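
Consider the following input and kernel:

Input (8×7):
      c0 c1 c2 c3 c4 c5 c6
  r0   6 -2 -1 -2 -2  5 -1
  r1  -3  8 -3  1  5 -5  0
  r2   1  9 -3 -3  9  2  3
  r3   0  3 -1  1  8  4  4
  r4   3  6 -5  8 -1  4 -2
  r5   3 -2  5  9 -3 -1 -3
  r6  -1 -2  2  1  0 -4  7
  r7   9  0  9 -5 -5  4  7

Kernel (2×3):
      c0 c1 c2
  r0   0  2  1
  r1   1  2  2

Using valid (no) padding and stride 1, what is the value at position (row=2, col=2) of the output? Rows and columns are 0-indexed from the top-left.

20

The receptive field on the input at this output position is [-3 -3 9 / -1 1 8]. Elementwise product with the kernel and sum: -3·2 + 9·1 + -1·1 + 1·2 + 8·2.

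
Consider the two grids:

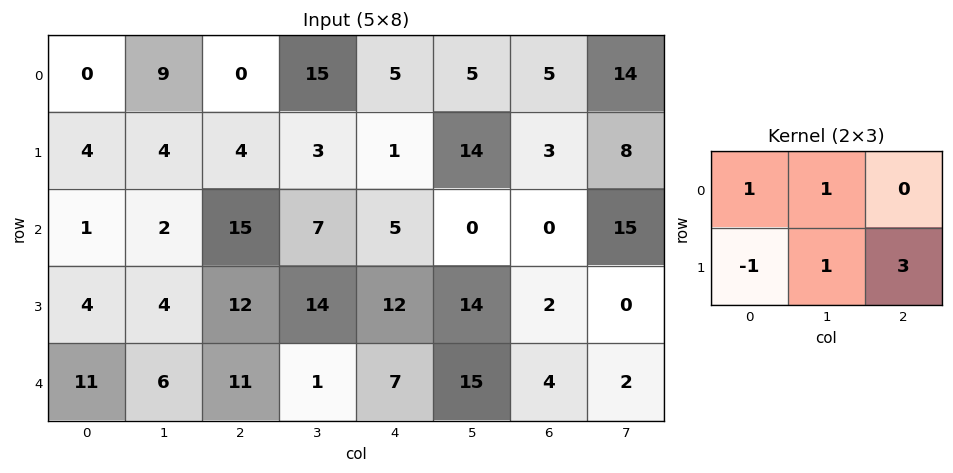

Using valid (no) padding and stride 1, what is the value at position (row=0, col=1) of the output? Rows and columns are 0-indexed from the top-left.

18

The receptive field on the input at this output position is [9 0 15 / 4 4 3]. Elementwise product with the kernel and sum: 9·1 + 0·1 + 4·-1 + 4·1 + 3·3.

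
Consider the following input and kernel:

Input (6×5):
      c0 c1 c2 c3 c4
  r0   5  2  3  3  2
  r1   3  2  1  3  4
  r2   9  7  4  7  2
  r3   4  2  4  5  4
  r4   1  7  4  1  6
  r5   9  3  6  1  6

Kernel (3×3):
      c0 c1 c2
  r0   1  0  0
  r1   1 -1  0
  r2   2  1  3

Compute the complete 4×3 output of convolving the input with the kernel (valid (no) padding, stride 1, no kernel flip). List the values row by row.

43 42 22
27 28 23
32 26 30
37 20 38

Output[0,0]: The receptive field on the input at this output position is [5 2 3 / 3 2 1 / 9 7 4]. Elementwise product with the kernel and sum: 5·1 + 3·1 + 2·-1 + 9·2 + 7·1 + 4·3.
Output[0,1]: The receptive field on the input at this output position is [2 3 3 / 2 1 3 / 7 4 7]. Elementwise product with the kernel and sum: 2·1 + 2·1 + 1·-1 + 7·2 + 4·1 + 7·3.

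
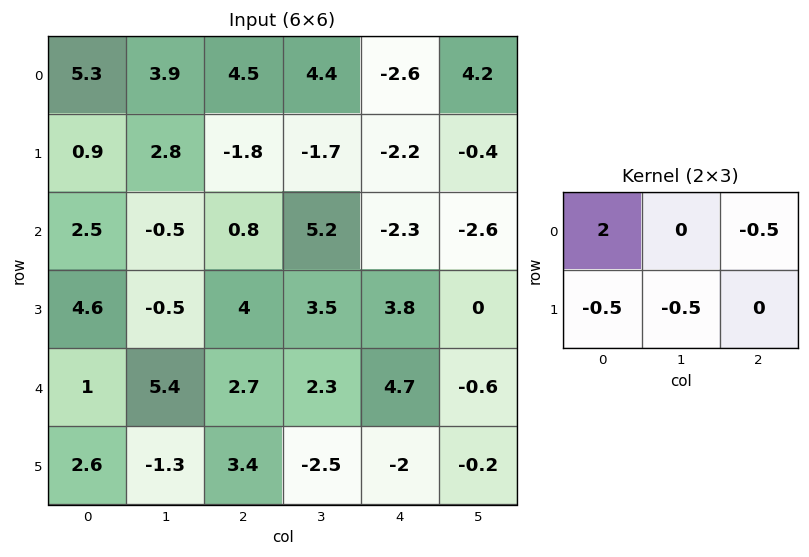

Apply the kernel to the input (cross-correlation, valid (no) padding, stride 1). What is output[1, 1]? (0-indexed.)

6.3

The receptive field on the input at this output position is [2.8 -1.8 -1.7 / -0.5 0.8 5.2]. Elementwise product with the kernel and sum: 2.8·2 + -1.7·-0.5 + -0.5·-0.5 + 0.8·-0.5.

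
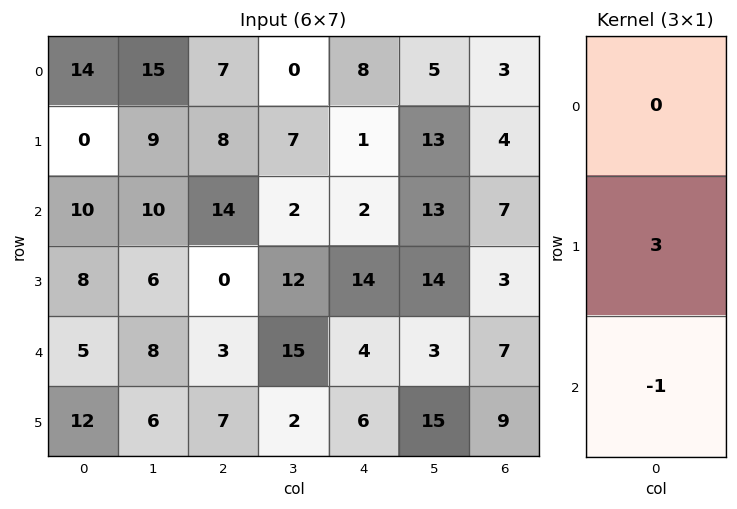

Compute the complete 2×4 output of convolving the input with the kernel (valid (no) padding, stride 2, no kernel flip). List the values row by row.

Output[0,0]: The receptive field on the input at this output position is [14 / 0 / 10]. Elementwise product with the kernel and sum: 0·3 + 10·-1.
Output[0,1]: The receptive field on the input at this output position is [7 / 8 / 14]. Elementwise product with the kernel and sum: 8·3 + 14·-1.

-10 10 1 5
19 -3 38 2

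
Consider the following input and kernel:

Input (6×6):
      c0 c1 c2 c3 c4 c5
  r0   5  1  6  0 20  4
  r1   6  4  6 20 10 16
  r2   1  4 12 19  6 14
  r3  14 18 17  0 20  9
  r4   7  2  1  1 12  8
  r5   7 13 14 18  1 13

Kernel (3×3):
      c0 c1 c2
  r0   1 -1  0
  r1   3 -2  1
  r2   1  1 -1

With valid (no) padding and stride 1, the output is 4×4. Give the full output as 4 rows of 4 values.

Output[0,0]: The receptive field on the input at this output position is [5 1 6 / 6 4 6 / 1 4 12]. Elementwise product with the kernel and sum: 5·1 + 1·-1 + 6·3 + 4·-2 + 6·1 + 1·1 + 4·1 + 12·-1.
Output[0,1]: The receptive field on the input at this output position is [1 6 0 / 4 6 20 / 4 12 19]. Elementwise product with the kernel and sum: 1·1 + 6·-1 + 4·3 + 6·-2 + 20·1 + 4·1 + 12·1 + 19·-1.

13 12 19 47
24 40 -13 80
28 14 54 -13
20 15 61 -27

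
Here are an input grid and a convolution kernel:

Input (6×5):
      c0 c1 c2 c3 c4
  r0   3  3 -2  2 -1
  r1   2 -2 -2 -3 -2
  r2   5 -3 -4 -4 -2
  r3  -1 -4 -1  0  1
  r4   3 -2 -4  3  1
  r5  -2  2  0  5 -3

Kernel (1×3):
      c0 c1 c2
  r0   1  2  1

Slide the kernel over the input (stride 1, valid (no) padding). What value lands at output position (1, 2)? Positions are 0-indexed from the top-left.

The receptive field on the input at this output position is [-2 -3 -2]. Elementwise product with the kernel and sum: -2·1 + -3·2 + -2·1.

-10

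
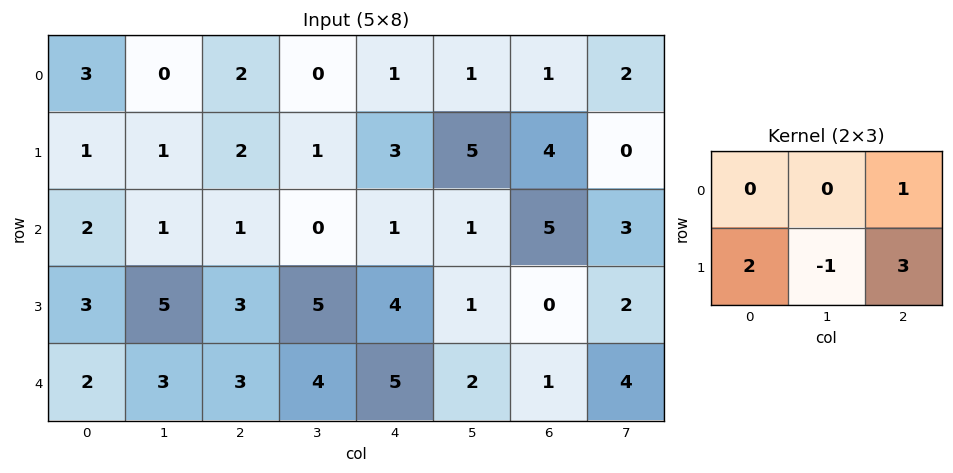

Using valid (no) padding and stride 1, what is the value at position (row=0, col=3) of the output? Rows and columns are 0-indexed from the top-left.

15

The receptive field on the input at this output position is [0 1 1 / 1 3 5]. Elementwise product with the kernel and sum: 1·1 + 1·2 + 3·-1 + 5·3.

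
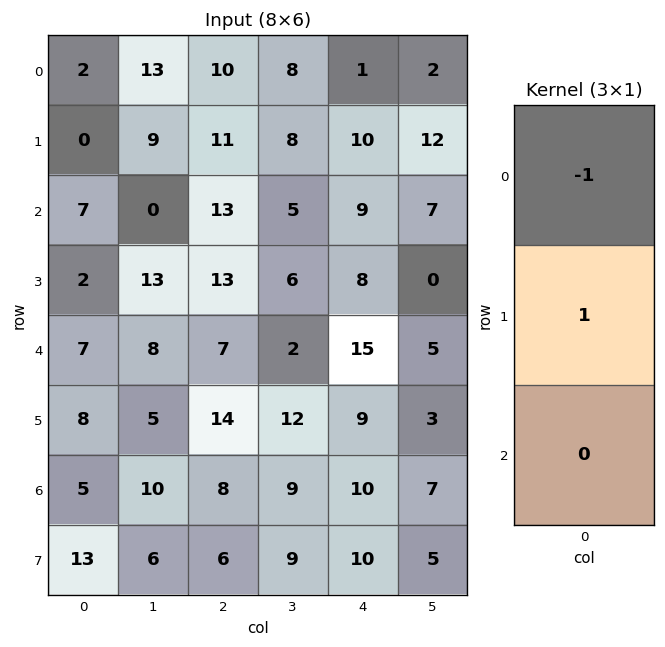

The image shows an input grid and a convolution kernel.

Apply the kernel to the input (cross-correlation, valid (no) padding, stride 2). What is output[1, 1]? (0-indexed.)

0

The receptive field on the input at this output position is [13 / 13 / 7]. Elementwise product with the kernel and sum: 13·-1 + 13·1.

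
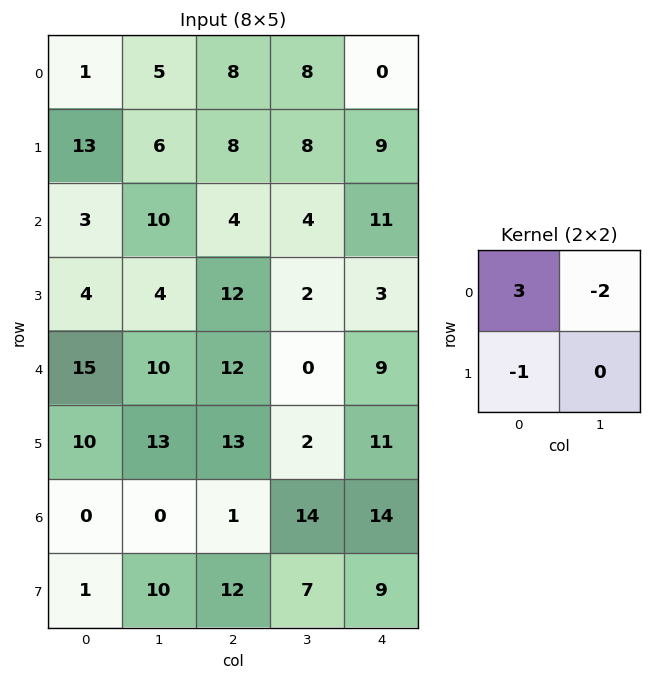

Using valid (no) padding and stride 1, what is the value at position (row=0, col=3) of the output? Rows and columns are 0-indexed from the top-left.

The receptive field on the input at this output position is [8 0 / 8 9]. Elementwise product with the kernel and sum: 8·3 + 0·-2 + 8·-1.

16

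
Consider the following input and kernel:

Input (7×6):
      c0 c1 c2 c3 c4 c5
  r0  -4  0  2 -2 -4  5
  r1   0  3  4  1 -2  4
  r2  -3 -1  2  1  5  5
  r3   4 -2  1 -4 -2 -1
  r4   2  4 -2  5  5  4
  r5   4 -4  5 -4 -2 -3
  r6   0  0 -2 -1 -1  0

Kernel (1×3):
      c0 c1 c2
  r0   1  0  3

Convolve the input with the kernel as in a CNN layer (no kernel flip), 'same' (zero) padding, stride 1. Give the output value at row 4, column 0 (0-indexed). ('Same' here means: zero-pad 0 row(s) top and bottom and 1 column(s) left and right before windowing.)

12

The receptive field on the zero-padded input at this output position is [0 2 4]. Elementwise product with the kernel and sum: 0·1 + 4·3.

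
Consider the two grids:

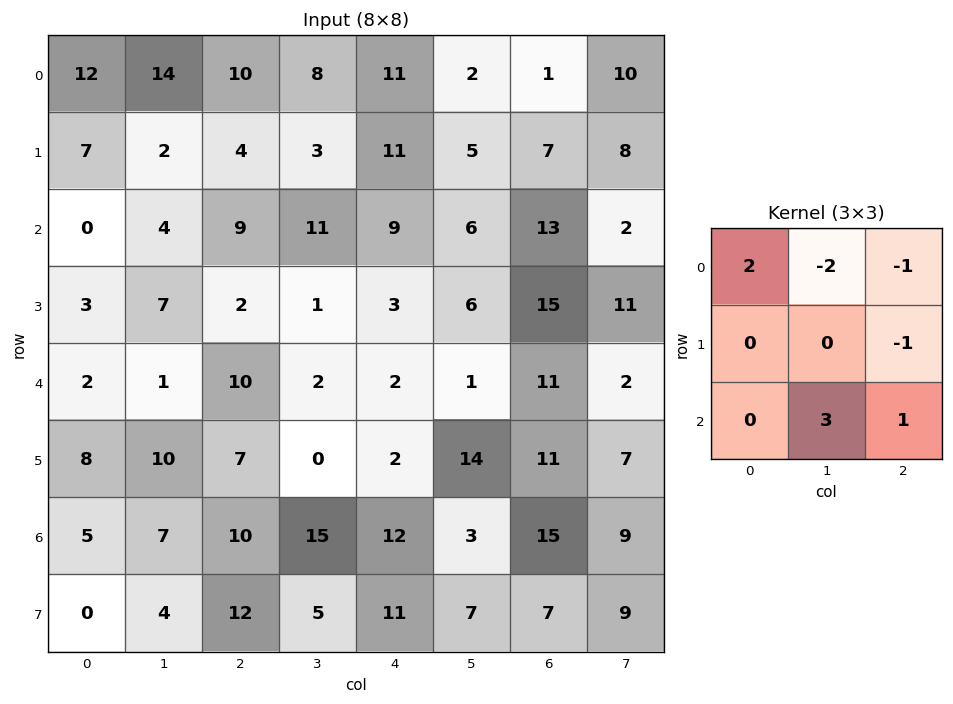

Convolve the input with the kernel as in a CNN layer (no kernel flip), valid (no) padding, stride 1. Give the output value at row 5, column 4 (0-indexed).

The receptive field on the input at this output position is [2 14 11 / 12 3 15 / 11 7 7]. Elementwise product with the kernel and sum: 2·2 + 14·-2 + 11·-1 + 15·-1 + 7·3 + 7·1.

-22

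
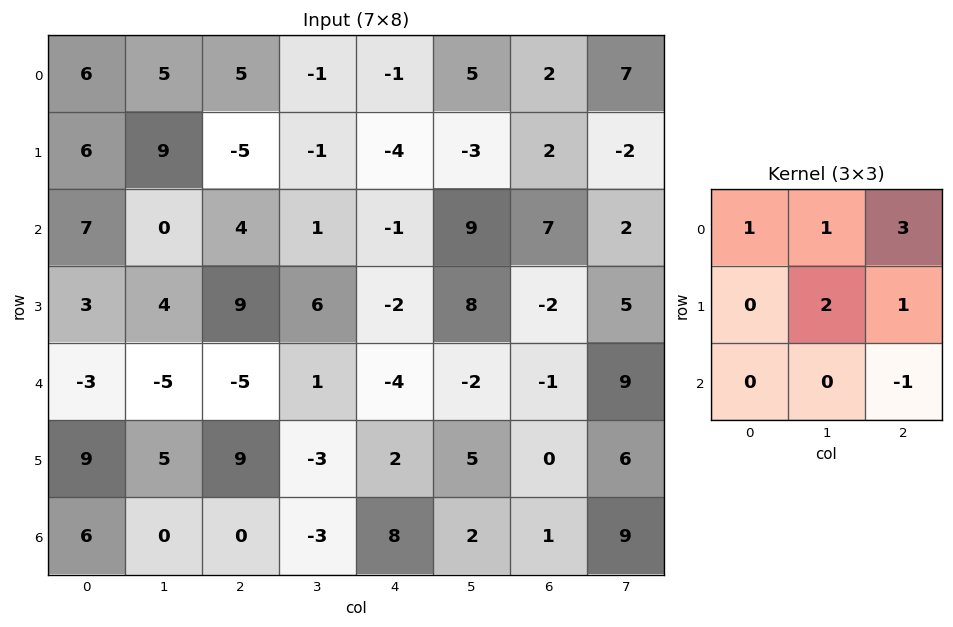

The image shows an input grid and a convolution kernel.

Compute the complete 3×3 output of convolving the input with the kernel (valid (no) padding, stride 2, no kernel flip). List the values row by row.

35 -4 -1
41 16 44
-4 -28 0

Output[0,0]: The receptive field on the input at this output position is [6 5 5 / 6 9 -5 / 7 0 4]. Elementwise product with the kernel and sum: 6·1 + 5·1 + 5·3 + 9·2 + -5·1 + 4·-1.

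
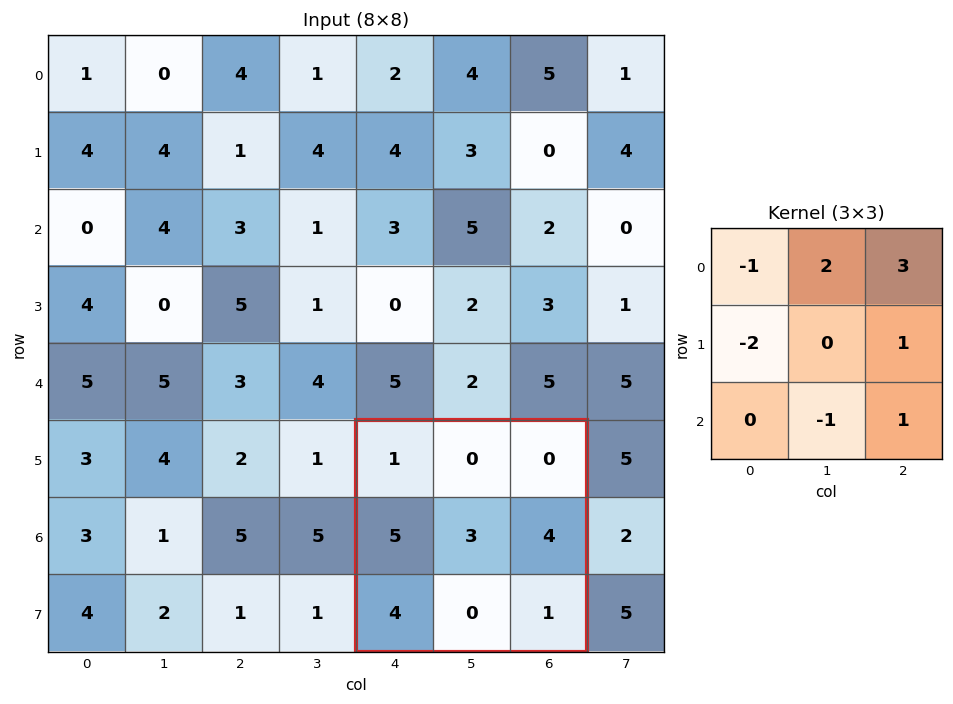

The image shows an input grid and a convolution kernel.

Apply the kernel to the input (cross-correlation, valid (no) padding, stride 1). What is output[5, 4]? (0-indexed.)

-6

The receptive field on the input at this output position is [1 0 0 / 5 3 4 / 4 0 1]. Elementwise product with the kernel and sum: 1·-1 + 0·2 + 0·3 + 5·-2 + 4·1 + 0·-1 + 1·1.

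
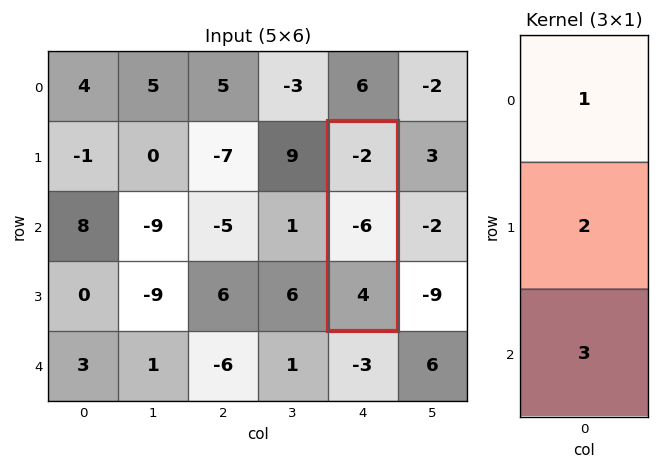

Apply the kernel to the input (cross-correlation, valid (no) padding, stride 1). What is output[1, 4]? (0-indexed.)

-2

The receptive field on the input at this output position is [-2 / -6 / 4]. Elementwise product with the kernel and sum: -2·1 + -6·2 + 4·3.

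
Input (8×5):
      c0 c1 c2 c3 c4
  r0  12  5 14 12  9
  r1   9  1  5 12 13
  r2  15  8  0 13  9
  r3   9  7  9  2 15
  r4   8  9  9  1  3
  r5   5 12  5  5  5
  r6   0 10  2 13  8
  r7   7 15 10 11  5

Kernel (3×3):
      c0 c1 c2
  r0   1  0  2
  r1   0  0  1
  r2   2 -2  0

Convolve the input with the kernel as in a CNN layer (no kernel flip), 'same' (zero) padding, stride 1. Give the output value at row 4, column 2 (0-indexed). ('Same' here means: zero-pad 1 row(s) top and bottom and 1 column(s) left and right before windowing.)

26

The receptive field on the zero-padded input at this output position is [7 9 2 / 9 9 1 / 12 5 5]. Elementwise product with the kernel and sum: 7·1 + 2·2 + 1·1 + 12·2 + 5·-2.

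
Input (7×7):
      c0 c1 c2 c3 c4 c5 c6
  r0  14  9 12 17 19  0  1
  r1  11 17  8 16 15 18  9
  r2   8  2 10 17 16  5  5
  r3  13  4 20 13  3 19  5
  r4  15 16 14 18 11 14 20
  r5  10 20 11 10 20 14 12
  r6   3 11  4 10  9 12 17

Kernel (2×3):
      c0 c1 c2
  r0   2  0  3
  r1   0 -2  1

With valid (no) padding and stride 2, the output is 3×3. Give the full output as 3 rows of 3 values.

38 64 14
58 45 14
43 61 66

Output[0,0]: The receptive field on the input at this output position is [14 9 12 / 11 17 8]. Elementwise product with the kernel and sum: 14·2 + 12·3 + 17·-2 + 8·1.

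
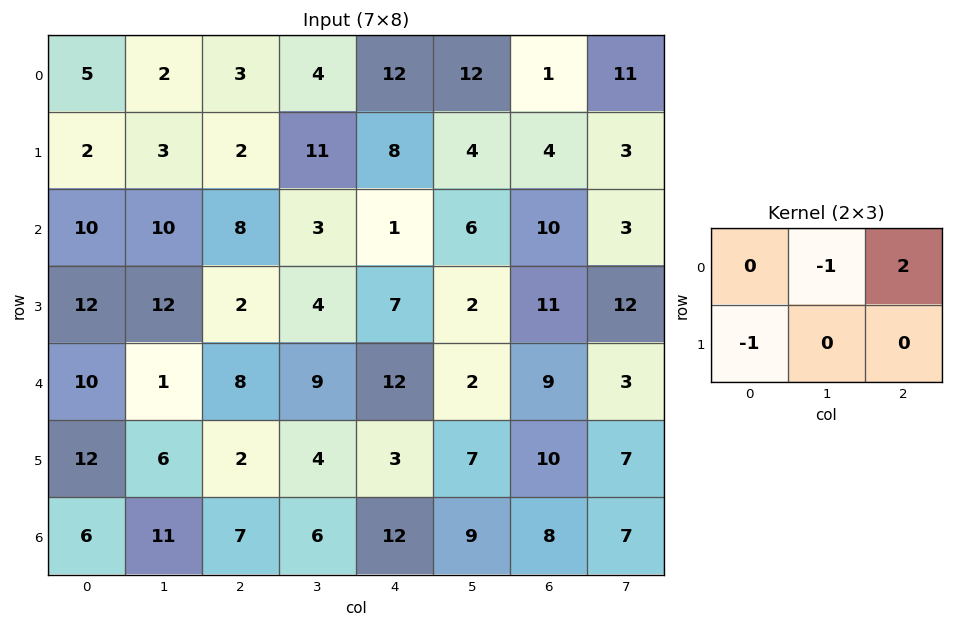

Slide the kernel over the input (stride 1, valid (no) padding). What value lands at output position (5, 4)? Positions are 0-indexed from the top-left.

The receptive field on the input at this output position is [3 7 10 / 12 9 8]. Elementwise product with the kernel and sum: 7·-1 + 10·2 + 12·-1.

1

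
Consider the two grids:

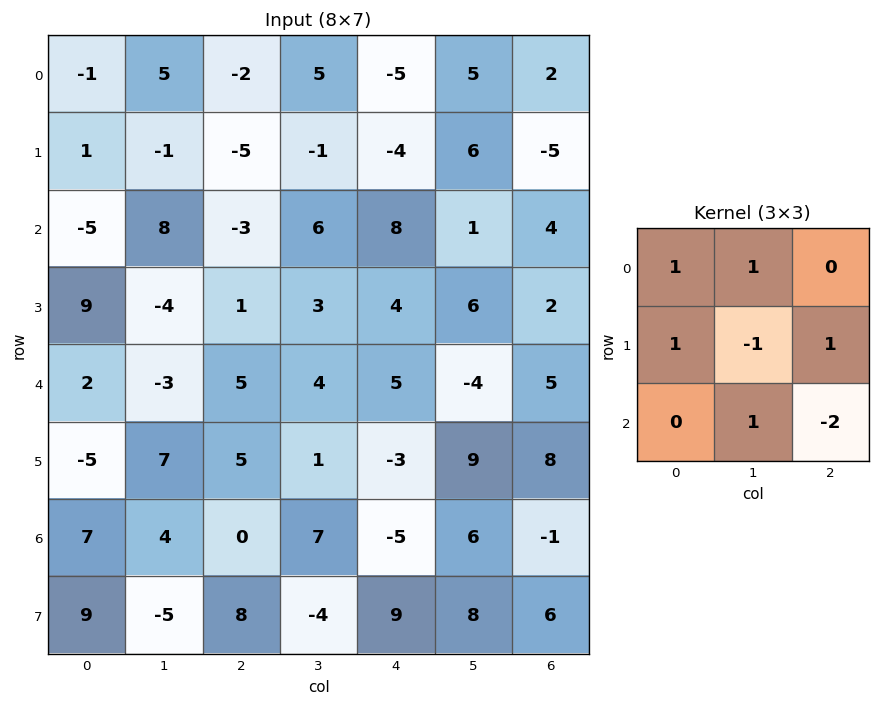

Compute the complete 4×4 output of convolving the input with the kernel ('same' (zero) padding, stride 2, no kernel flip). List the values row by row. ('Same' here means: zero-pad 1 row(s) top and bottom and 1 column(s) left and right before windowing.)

Output[0,0]: The receptive field on the zero-padded input at this output position is [0 0 0 / 0 -1 5 / 0 1 -1]. Elementwise product with the kernel and sum: 0·1 + 0·1 + 0·1 + -1·-1 + 5·1 + 1·1 + -1·-2.

9 9 -1 -2
31 6 -14 0
-15 -4 -19 7
11 39 9 30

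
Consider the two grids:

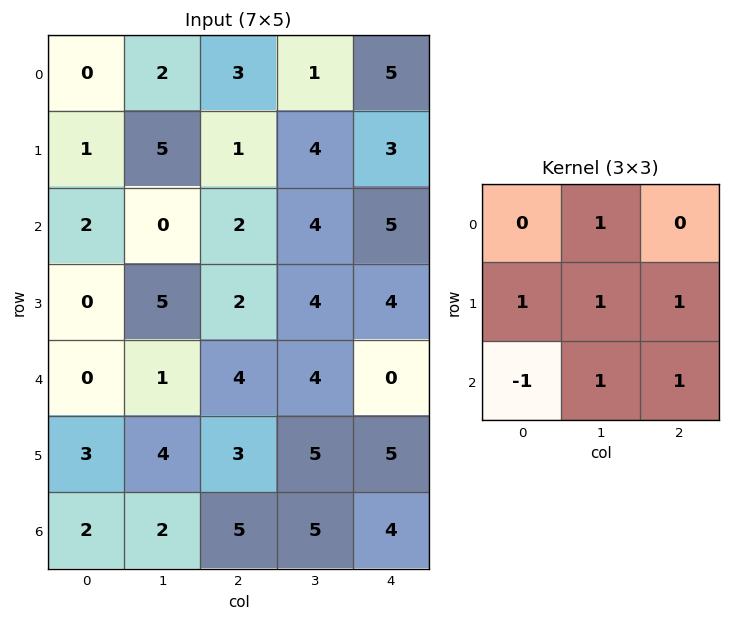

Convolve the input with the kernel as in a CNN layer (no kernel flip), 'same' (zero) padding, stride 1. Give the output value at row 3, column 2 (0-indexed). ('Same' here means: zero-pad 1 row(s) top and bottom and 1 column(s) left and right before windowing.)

20

The receptive field on the zero-padded input at this output position is [0 2 4 / 5 2 4 / 1 4 4]. Elementwise product with the kernel and sum: 2·1 + 5·1 + 2·1 + 4·1 + 1·-1 + 4·1 + 4·1.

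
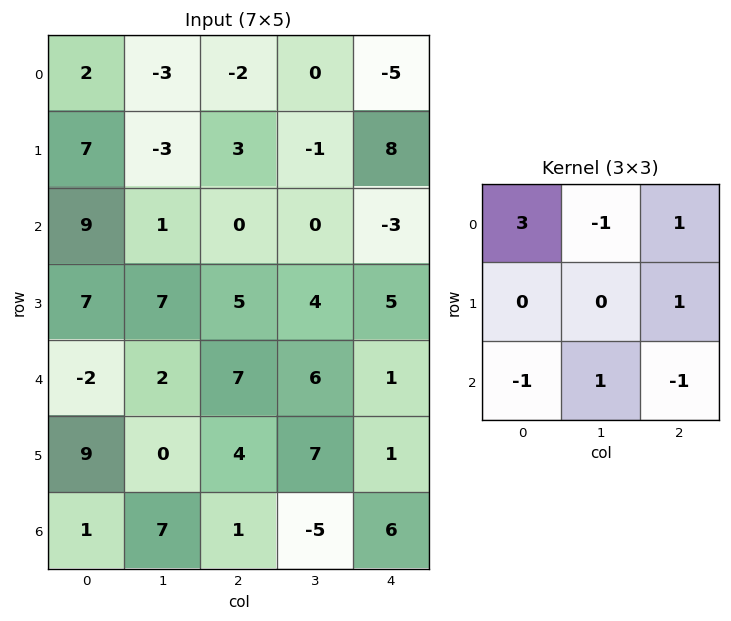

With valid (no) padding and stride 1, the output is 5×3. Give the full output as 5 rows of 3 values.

2 -9 0
22 -19 9
28 6 0
13 23 19
8 11 5

Output[0,0]: The receptive field on the input at this output position is [2 -3 -2 / 7 -3 3 / 9 1 0]. Elementwise product with the kernel and sum: 2·3 + -3·-1 + -2·1 + 3·1 + 9·-1 + 1·1 + 0·-1.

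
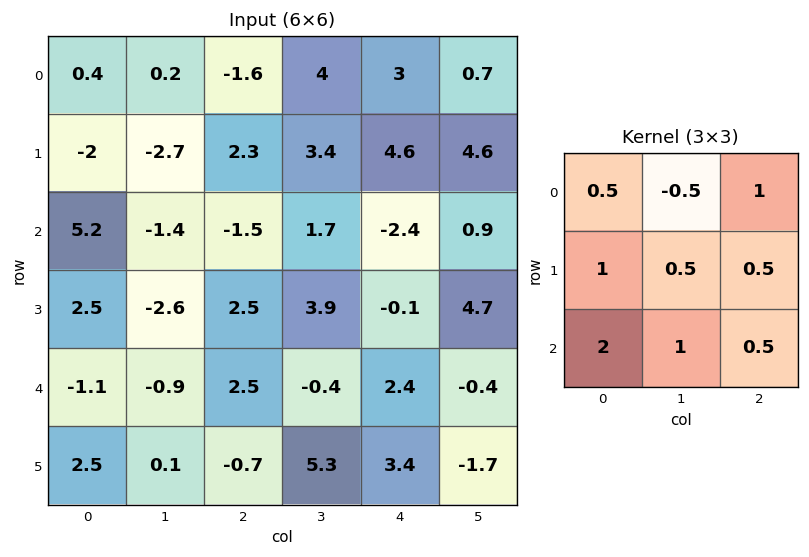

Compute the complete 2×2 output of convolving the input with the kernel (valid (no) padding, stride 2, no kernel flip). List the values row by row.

Output[0,0]: The receptive field on the input at this output position is [0.4 0.2 -1.6 / -2 -2.7 2.3 / 5.2 -1.4 -1.5]. Elementwise product with the kernel and sum: 0.4·0.5 + 0.2·-0.5 + -1.6·1 + -2·1 + -2.7·0.5 + 2.3·0.5 + 5.2·2 + -1.4·1 + -1.5·0.5.

4.55 4
2.4 6.2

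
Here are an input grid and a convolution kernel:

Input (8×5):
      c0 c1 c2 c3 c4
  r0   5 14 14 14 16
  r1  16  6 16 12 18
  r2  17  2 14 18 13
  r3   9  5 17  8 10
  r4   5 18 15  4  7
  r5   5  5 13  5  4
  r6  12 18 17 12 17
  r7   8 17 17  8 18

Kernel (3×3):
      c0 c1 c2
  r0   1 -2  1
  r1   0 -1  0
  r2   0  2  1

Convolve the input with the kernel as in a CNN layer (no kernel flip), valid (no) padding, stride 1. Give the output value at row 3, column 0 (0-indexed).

The receptive field on the input at this output position is [9 5 17 / 5 18 15 / 5 5 13]. Elementwise product with the kernel and sum: 9·1 + 5·-2 + 17·1 + 18·-1 + 5·2 + 13·1.

21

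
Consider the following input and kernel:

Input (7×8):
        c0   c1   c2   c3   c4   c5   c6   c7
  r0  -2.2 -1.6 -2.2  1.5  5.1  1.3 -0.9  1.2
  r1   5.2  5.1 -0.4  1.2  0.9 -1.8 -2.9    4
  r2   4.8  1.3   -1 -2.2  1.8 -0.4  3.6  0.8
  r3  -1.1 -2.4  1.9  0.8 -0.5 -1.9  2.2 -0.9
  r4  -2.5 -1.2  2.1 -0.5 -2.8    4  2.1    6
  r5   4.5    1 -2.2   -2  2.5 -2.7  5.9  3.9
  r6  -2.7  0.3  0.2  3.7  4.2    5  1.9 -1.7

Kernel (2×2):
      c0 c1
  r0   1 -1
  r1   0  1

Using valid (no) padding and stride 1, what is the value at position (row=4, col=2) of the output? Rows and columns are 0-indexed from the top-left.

The receptive field on the input at this output position is [2.1 -0.5 / -2.2 -2]. Elementwise product with the kernel and sum: 2.1·1 + -0.5·-1 + -2·1.

0.6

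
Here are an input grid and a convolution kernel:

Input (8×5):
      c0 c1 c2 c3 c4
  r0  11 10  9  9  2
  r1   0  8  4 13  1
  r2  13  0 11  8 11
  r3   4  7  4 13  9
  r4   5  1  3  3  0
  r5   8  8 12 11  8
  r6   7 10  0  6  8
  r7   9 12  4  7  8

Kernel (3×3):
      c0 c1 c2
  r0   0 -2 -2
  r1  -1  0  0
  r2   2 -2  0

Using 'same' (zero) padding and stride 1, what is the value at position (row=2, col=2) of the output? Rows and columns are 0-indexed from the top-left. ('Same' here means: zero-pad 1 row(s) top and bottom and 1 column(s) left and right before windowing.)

The receptive field on the zero-padded input at this output position is [8 4 13 / 0 11 8 / 7 4 13]. Elementwise product with the kernel and sum: 4·-2 + 13·-2 + 0·-1 + 7·2 + 4·-2.

-28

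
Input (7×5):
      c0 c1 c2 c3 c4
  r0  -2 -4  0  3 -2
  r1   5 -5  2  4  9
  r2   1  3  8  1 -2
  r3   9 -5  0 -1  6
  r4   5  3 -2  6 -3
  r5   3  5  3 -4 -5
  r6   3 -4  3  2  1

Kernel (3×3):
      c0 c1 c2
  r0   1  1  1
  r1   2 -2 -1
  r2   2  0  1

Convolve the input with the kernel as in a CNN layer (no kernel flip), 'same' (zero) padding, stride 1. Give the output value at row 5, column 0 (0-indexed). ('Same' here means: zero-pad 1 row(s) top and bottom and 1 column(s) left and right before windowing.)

-7

The receptive field on the zero-padded input at this output position is [0 5 3 / 0 3 5 / 0 3 -4]. Elementwise product with the kernel and sum: 0·1 + 5·1 + 3·1 + 0·2 + 3·-2 + 5·-1 + 0·2 + -4·1.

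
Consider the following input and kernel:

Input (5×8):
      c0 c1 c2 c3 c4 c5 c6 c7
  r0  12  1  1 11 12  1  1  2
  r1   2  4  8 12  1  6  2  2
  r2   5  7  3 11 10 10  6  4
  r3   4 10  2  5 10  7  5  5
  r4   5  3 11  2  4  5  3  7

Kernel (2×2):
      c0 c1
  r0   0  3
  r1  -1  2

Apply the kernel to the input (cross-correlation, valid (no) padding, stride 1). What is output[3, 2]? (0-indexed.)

The receptive field on the input at this output position is [2 5 / 11 2]. Elementwise product with the kernel and sum: 5·3 + 11·-1 + 2·2.

8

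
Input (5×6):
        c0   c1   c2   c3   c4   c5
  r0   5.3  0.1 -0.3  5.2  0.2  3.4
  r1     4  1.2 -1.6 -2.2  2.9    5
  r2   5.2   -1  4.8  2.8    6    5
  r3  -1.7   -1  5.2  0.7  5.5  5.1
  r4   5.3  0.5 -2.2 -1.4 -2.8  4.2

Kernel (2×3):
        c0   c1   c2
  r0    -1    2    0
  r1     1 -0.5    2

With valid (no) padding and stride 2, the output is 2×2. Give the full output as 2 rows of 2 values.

Output[0,0]: The receptive field on the input at this output position is [5.3 0.1 -0.3 / 4 1.2 -1.6]. Elementwise product with the kernel and sum: 5.3·-1 + 0.1·2 + 4·1 + 1.2·-0.5 + -1.6·2.

-4.9 16
2 16.65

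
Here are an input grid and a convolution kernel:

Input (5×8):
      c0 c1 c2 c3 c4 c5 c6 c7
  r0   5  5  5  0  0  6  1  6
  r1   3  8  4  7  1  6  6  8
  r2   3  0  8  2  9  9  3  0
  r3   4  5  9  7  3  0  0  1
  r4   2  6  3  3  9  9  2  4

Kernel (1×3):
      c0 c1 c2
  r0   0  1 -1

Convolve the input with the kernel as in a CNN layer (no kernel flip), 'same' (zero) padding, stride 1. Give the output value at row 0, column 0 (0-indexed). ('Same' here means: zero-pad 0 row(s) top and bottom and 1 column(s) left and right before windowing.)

The receptive field on the zero-padded input at this output position is [0 5 5]. Elementwise product with the kernel and sum: 5·1 + 5·-1.

0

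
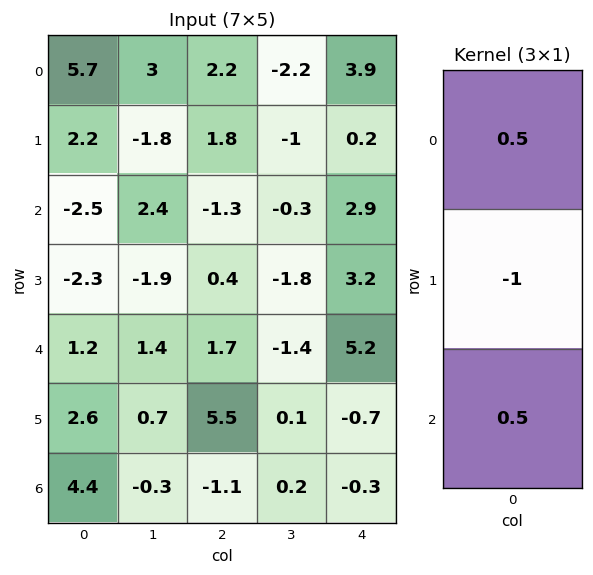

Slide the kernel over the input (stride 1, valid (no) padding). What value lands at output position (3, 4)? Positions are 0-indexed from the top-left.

The receptive field on the input at this output position is [3.2 / 5.2 / -0.7]. Elementwise product with the kernel and sum: 3.2·0.5 + 5.2·-1 + -0.7·0.5.

-3.95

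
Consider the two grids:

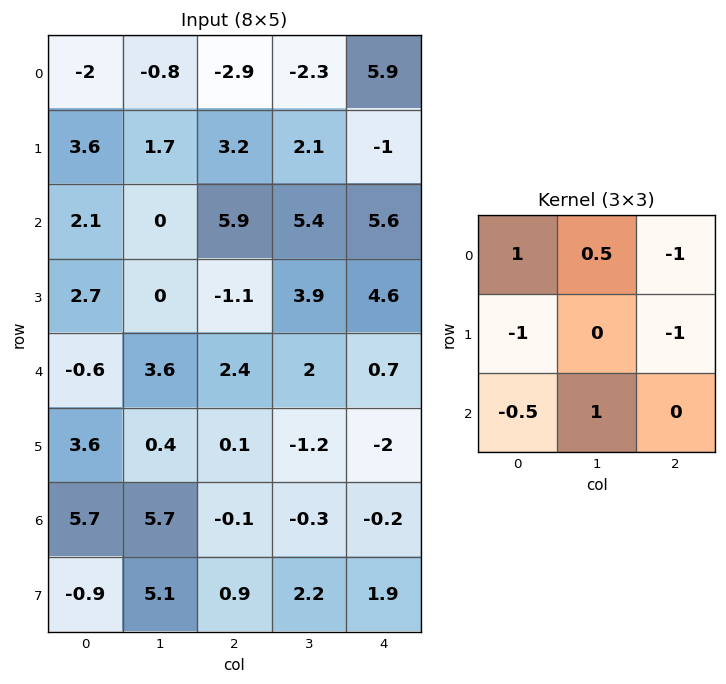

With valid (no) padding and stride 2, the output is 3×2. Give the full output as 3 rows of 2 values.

Output[0,0]: The receptive field on the input at this output position is [-2 -0.8 -2.9 / 3.6 1.7 3.2 / 2.1 0 5.9]. Elementwise product with the kernel and sum: -2·1 + -0.8·0.5 + -2.9·-1 + 3.6·-1 + 3.2·-1 + 2.1·-0.5 + 0·1.

-7.35 -9.7
-1.5 0.3
-2.05 4.35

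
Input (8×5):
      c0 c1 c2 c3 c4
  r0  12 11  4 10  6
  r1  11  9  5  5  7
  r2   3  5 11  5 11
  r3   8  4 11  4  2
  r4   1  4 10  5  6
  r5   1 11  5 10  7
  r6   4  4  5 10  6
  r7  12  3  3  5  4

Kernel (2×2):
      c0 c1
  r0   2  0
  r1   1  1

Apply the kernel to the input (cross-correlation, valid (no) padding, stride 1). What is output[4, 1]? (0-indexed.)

The receptive field on the input at this output position is [4 10 / 11 5]. Elementwise product with the kernel and sum: 4·2 + 11·1 + 5·1.

24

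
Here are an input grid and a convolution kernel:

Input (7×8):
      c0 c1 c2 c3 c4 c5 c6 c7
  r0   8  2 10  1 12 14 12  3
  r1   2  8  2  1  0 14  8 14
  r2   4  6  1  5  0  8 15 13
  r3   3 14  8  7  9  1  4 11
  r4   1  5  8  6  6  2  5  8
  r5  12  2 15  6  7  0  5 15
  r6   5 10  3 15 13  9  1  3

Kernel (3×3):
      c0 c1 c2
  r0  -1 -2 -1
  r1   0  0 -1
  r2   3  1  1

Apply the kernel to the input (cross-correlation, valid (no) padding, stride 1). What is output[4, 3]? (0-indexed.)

The receptive field on the input at this output position is [6 6 2 / 6 7 0 / 15 13 9]. Elementwise product with the kernel and sum: 6·-1 + 6·-2 + 2·-1 + 0·-1 + 15·3 + 13·1 + 9·1.

47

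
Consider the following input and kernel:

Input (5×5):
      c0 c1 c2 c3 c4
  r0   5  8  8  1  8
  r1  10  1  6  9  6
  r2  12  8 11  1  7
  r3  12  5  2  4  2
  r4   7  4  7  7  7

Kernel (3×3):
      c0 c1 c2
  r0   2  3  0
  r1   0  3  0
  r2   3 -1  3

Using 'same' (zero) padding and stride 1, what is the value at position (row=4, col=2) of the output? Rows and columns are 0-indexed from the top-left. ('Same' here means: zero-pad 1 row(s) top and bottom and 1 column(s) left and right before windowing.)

The receptive field on the zero-padded input at this output position is [5 2 4 / 4 7 7 / 0 0 0]. Elementwise product with the kernel and sum: 5·2 + 2·3 + 7·3 + 0·3 + 0·-1 + 0·3.

37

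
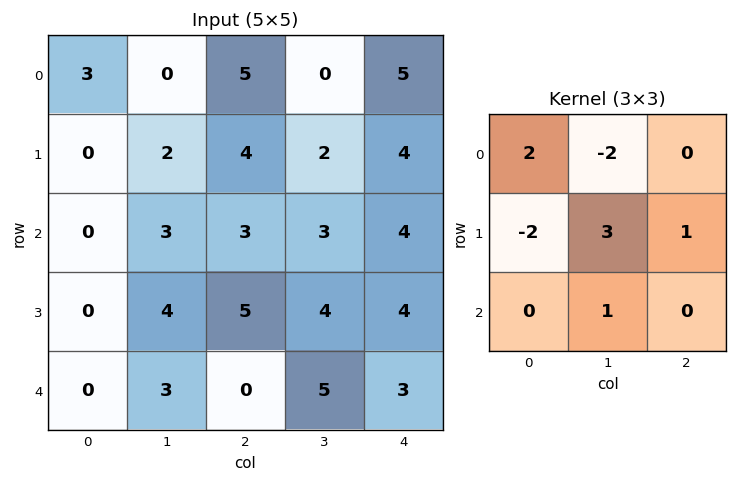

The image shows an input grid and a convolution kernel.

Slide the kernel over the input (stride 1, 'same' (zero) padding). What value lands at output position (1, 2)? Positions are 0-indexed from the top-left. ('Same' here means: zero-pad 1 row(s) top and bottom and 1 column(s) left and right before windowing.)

3

The receptive field on the zero-padded input at this output position is [0 5 0 / 2 4 2 / 3 3 3]. Elementwise product with the kernel and sum: 0·2 + 5·-2 + 2·-2 + 4·3 + 2·1 + 3·1.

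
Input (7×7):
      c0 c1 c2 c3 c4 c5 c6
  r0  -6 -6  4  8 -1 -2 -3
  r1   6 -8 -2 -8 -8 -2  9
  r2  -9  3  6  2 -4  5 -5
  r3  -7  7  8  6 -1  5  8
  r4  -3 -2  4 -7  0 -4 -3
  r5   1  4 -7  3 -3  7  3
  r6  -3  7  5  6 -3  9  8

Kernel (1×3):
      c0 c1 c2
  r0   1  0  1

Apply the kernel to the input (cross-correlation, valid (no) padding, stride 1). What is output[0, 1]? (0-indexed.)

2

The receptive field on the input at this output position is [-6 4 8]. Elementwise product with the kernel and sum: -6·1 + 8·1.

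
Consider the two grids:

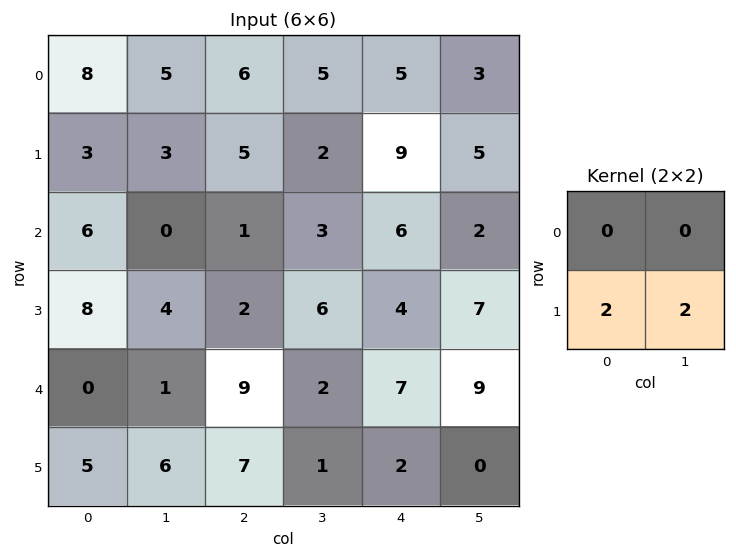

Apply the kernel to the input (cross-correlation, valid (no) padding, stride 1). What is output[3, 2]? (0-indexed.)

The receptive field on the input at this output position is [2 6 / 9 2]. Elementwise product with the kernel and sum: 9·2 + 2·2.

22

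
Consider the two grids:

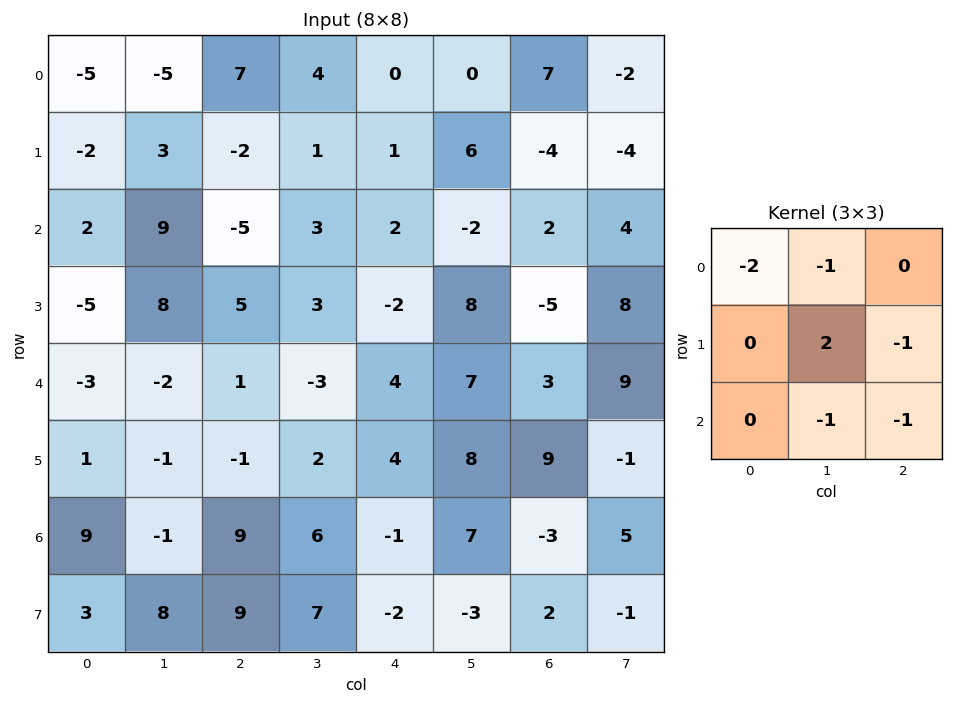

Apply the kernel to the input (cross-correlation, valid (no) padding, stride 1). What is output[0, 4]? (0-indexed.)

The receptive field on the input at this output position is [0 0 7 / 1 6 -4 / 2 -2 2]. Elementwise product with the kernel and sum: 0·-2 + 0·-1 + 6·2 + -4·-1 + -2·-1 + 2·-1.

16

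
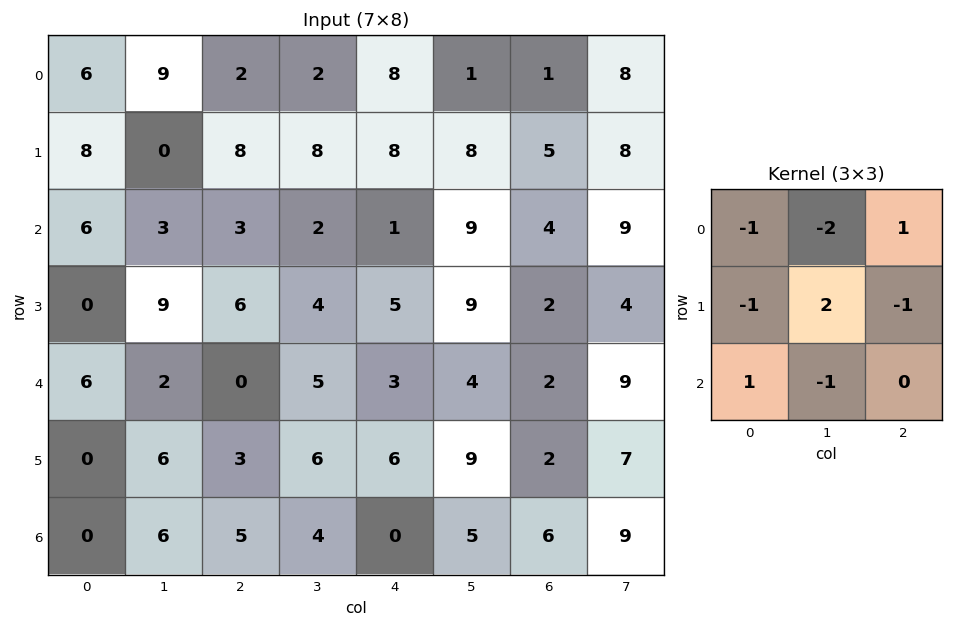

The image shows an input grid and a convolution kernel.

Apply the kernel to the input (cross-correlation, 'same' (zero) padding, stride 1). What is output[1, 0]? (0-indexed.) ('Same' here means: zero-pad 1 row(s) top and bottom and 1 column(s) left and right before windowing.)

7

The receptive field on the zero-padded input at this output position is [0 6 9 / 0 8 0 / 0 6 3]. Elementwise product with the kernel and sum: 0·-1 + 6·-2 + 9·1 + 0·-1 + 8·2 + 0·-1 + 0·1 + 6·-1.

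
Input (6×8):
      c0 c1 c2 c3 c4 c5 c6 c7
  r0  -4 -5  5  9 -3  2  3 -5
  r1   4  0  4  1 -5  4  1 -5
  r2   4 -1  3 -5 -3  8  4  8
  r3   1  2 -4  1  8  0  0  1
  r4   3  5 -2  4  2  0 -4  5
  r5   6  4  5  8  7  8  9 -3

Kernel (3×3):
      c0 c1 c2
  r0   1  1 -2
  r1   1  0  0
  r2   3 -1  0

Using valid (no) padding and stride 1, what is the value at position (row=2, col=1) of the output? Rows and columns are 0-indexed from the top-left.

31

The receptive field on the input at this output position is [-1 3 -5 / 2 -4 1 / 5 -2 4]. Elementwise product with the kernel and sum: -1·1 + 3·1 + -5·-2 + 2·1 + 5·3 + -2·-1.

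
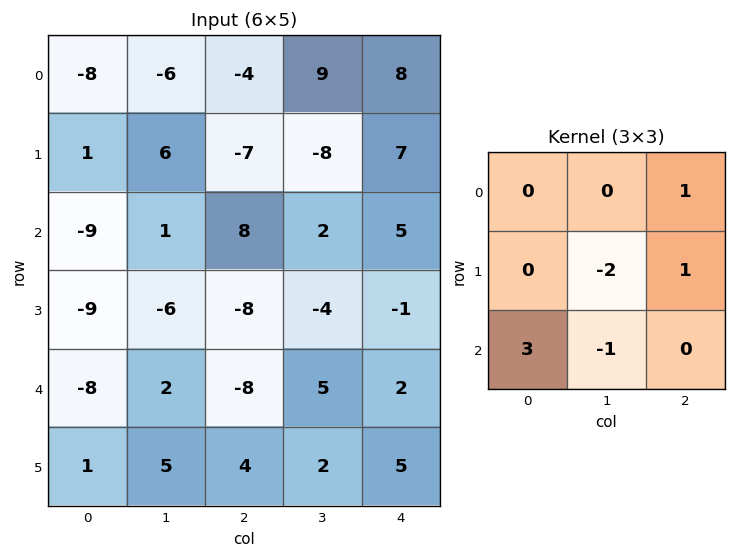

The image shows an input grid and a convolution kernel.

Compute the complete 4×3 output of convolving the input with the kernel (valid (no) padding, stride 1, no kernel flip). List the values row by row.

-51 10 53
-22 -32 -12
-14 28 -17
-22 28 1

Output[0,0]: The receptive field on the input at this output position is [-8 -6 -4 / 1 6 -7 / -9 1 8]. Elementwise product with the kernel and sum: -4·1 + 6·-2 + -7·1 + -9·3 + 1·-1.
Output[0,1]: The receptive field on the input at this output position is [-6 -4 9 / 6 -7 -8 / 1 8 2]. Elementwise product with the kernel and sum: 9·1 + -7·-2 + -8·1 + 1·3 + 8·-1.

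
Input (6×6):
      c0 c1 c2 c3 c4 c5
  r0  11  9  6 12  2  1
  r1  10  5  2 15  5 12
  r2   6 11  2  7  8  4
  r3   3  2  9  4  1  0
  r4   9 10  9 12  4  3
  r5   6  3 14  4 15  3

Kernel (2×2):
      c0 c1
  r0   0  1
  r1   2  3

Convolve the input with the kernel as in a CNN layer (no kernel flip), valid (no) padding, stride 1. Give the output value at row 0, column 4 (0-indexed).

47

The receptive field on the input at this output position is [2 1 / 5 12]. Elementwise product with the kernel and sum: 1·1 + 5·2 + 12·3.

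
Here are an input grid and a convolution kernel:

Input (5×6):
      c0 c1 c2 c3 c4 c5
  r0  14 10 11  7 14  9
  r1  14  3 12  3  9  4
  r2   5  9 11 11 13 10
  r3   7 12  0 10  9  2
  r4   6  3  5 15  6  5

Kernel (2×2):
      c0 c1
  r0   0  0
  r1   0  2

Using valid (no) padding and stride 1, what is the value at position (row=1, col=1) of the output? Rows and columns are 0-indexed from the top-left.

22

The receptive field on the input at this output position is [3 12 / 9 11]. Elementwise product with the kernel and sum: 11·2.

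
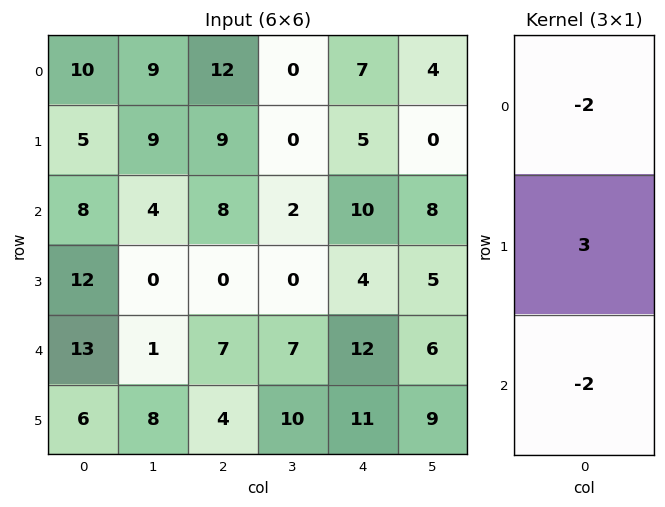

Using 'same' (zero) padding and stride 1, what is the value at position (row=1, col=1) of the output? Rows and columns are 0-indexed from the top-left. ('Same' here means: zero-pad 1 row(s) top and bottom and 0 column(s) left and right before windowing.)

The receptive field on the zero-padded input at this output position is [9 / 9 / 4]. Elementwise product with the kernel and sum: 9·-2 + 9·3 + 4·-2.

1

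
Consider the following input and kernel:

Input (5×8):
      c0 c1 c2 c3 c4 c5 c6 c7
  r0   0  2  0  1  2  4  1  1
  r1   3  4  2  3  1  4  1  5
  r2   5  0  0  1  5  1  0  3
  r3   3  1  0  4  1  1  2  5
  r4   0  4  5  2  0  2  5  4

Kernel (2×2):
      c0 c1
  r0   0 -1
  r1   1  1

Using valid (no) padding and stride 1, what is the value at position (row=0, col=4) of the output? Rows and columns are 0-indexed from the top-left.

The receptive field on the input at this output position is [2 4 / 1 4]. Elementwise product with the kernel and sum: 4·-1 + 1·1 + 4·1.

1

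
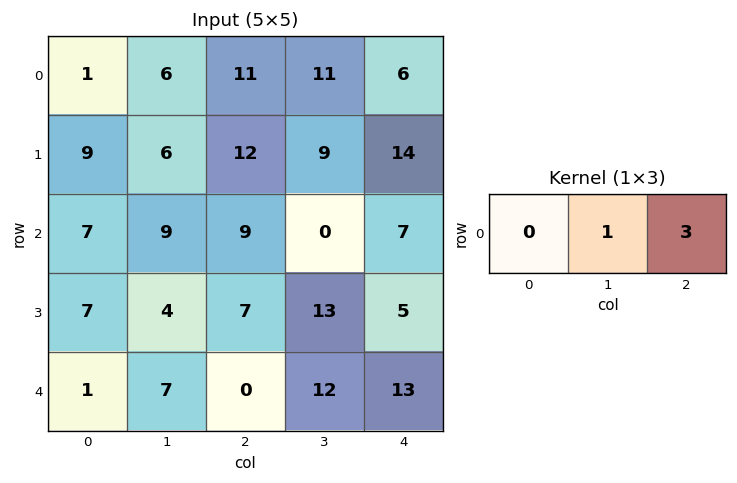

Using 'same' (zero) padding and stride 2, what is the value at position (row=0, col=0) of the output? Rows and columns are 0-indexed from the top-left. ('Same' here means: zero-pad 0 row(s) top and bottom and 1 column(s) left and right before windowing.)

The receptive field on the zero-padded input at this output position is [0 1 6]. Elementwise product with the kernel and sum: 1·1 + 6·3.

19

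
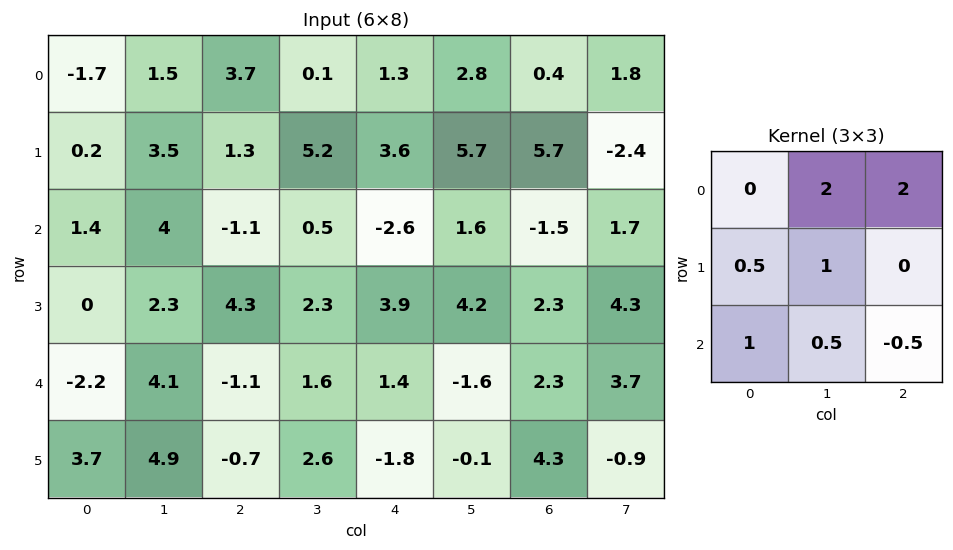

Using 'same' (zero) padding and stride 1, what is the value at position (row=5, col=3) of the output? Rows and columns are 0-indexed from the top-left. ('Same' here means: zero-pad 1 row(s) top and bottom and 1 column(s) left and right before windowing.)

8.25

The receptive field on the zero-padded input at this output position is [-1.1 1.6 1.4 / -0.7 2.6 -1.8 / 0 0 0]. Elementwise product with the kernel and sum: 1.6·2 + 1.4·2 + -0.7·0.5 + 2.6·1 + 0·1 + 0·0.5 + 0·-0.5.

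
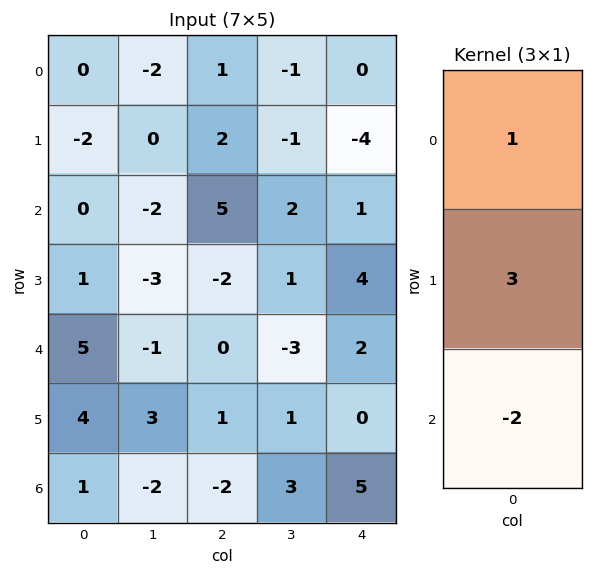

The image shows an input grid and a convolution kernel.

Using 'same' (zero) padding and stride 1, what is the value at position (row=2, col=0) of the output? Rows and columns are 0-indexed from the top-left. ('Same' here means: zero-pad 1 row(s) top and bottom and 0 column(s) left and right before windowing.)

-4

The receptive field on the zero-padded input at this output position is [-2 / 0 / 1]. Elementwise product with the kernel and sum: -2·1 + 0·3 + 1·-2.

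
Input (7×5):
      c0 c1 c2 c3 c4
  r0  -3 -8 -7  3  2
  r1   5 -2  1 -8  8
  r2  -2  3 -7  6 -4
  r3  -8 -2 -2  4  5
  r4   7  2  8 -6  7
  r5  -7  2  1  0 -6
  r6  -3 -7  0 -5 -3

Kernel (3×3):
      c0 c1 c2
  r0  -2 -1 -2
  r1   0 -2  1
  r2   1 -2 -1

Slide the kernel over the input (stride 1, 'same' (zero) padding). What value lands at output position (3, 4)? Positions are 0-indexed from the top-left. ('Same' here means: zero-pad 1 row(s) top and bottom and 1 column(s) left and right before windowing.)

-38

The receptive field on the zero-padded input at this output position is [6 -4 0 / 4 5 0 / -6 7 0]. Elementwise product with the kernel and sum: 6·-2 + -4·-1 + 0·-2 + 5·-2 + 0·1 + -6·1 + 7·-2 + 0·-1.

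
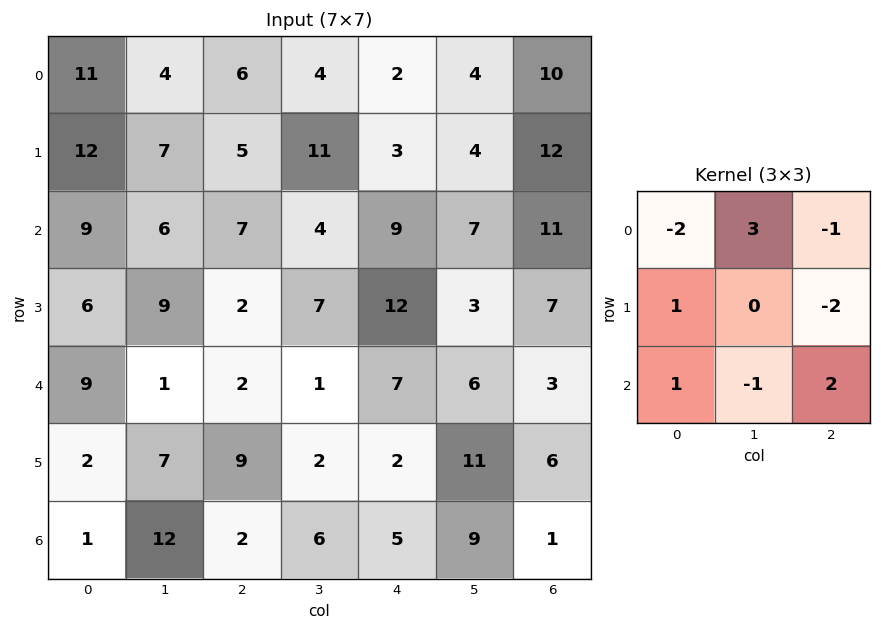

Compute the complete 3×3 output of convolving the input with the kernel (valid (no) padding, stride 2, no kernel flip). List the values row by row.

3 18 1
7 -18 -3
-40 3 -11

Output[0,0]: The receptive field on the input at this output position is [11 4 6 / 12 7 5 / 9 6 7]. Elementwise product with the kernel and sum: 11·-2 + 4·3 + 6·-1 + 12·1 + 5·-2 + 9·1 + 6·-1 + 7·2.
Output[0,1]: The receptive field on the input at this output position is [6 4 2 / 5 11 3 / 7 4 9]. Elementwise product with the kernel and sum: 6·-2 + 4·3 + 2·-1 + 5·1 + 3·-2 + 7·1 + 4·-1 + 9·2.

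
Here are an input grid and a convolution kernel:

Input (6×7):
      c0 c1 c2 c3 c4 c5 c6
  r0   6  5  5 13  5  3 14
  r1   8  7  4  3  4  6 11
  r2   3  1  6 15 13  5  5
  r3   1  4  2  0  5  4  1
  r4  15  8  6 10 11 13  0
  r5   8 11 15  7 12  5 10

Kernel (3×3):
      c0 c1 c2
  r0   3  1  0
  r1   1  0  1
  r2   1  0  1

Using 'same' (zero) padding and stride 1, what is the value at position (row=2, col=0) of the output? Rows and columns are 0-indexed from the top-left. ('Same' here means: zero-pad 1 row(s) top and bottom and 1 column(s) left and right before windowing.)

13

The receptive field on the zero-padded input at this output position is [0 8 7 / 0 3 1 / 0 1 4]. Elementwise product with the kernel and sum: 0·3 + 8·1 + 0·1 + 1·1 + 0·1 + 4·1.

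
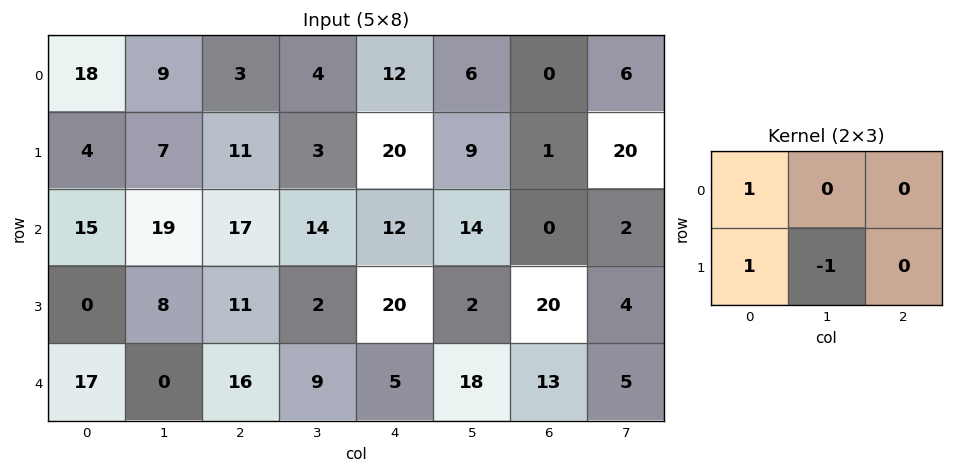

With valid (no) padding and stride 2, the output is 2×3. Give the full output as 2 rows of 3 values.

Output[0,0]: The receptive field on the input at this output position is [18 9 3 / 4 7 11]. Elementwise product with the kernel and sum: 18·1 + 4·1 + 7·-1.
Output[0,1]: The receptive field on the input at this output position is [3 4 12 / 11 3 20]. Elementwise product with the kernel and sum: 3·1 + 11·1 + 3·-1.

15 11 23
7 26 30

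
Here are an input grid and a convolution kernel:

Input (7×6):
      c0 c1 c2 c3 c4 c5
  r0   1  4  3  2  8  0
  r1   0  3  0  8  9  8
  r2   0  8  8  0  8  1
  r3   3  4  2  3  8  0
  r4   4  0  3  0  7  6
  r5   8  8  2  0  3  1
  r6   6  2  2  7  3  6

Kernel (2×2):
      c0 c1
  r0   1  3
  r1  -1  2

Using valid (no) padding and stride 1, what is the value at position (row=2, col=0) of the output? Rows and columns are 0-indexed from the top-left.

The receptive field on the input at this output position is [0 8 / 3 4]. Elementwise product with the kernel and sum: 0·1 + 8·3 + 3·-1 + 4·2.

29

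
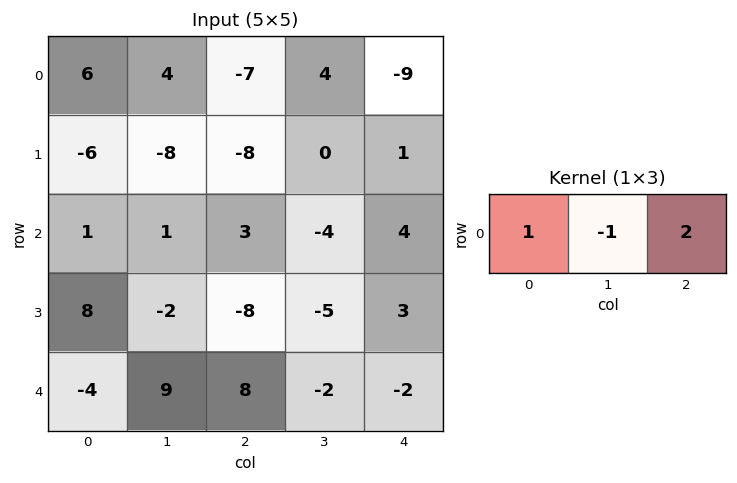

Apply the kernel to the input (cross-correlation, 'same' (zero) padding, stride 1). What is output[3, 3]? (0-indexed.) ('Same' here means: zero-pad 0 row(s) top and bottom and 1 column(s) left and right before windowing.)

3

The receptive field on the zero-padded input at this output position is [-8 -5 3]. Elementwise product with the kernel and sum: -8·1 + -5·-1 + 3·2.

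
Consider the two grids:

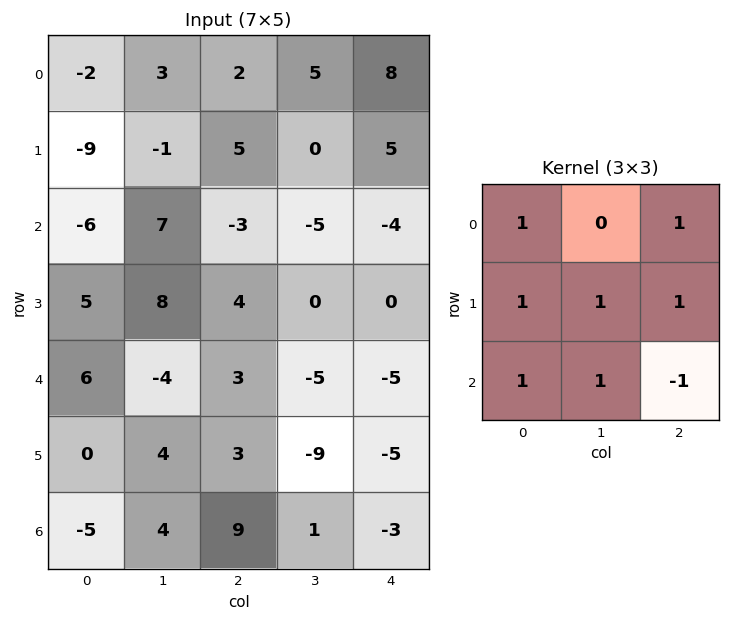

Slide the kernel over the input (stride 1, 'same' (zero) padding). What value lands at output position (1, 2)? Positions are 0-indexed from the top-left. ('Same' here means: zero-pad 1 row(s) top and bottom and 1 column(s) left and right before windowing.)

The receptive field on the zero-padded input at this output position is [3 2 5 / -1 5 0 / 7 -3 -5]. Elementwise product with the kernel and sum: 3·1 + 5·1 + -1·1 + 5·1 + 0·1 + 7·1 + -3·1 + -5·-1.

21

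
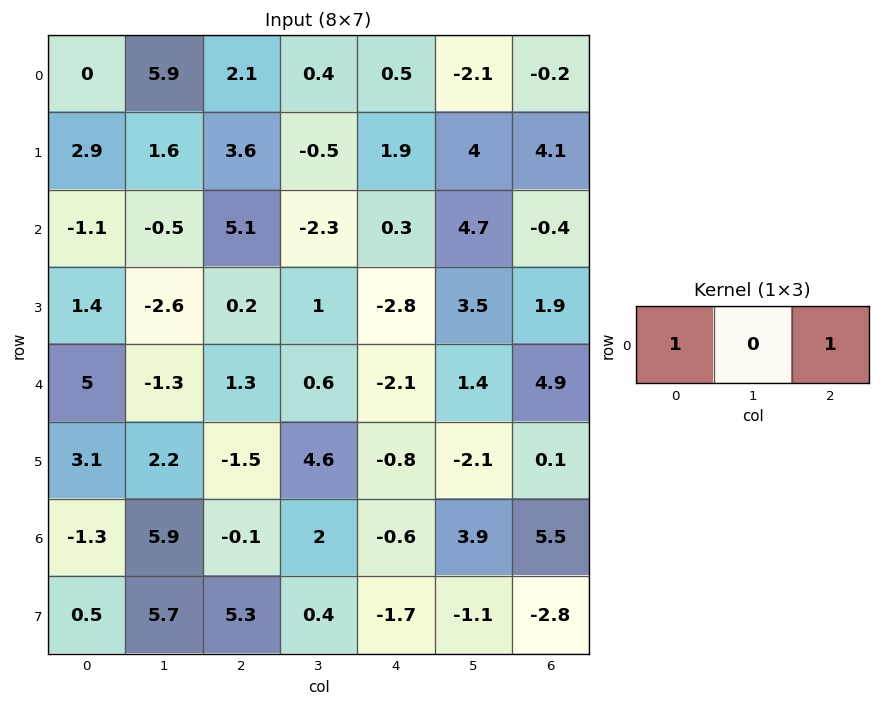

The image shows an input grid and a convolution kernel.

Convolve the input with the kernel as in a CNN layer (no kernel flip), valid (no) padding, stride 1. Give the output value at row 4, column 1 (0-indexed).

-0.7

The receptive field on the input at this output position is [-1.3 1.3 0.6]. Elementwise product with the kernel and sum: -1.3·1 + 0.6·1.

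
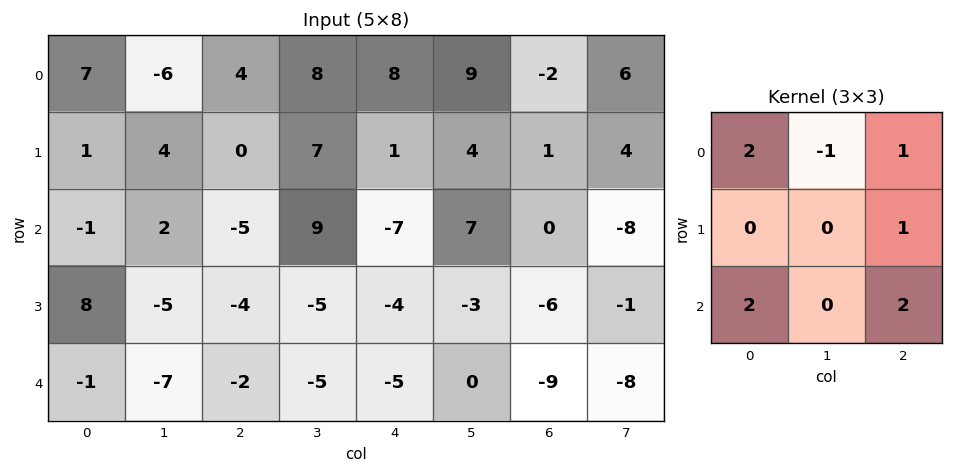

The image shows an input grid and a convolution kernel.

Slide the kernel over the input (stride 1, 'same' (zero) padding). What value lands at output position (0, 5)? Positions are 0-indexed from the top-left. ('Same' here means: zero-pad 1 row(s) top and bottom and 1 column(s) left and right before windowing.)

2

The receptive field on the zero-padded input at this output position is [0 0 0 / 8 9 -2 / 1 4 1]. Elementwise product with the kernel and sum: 0·2 + 0·-1 + 0·1 + -2·1 + 1·2 + 1·2.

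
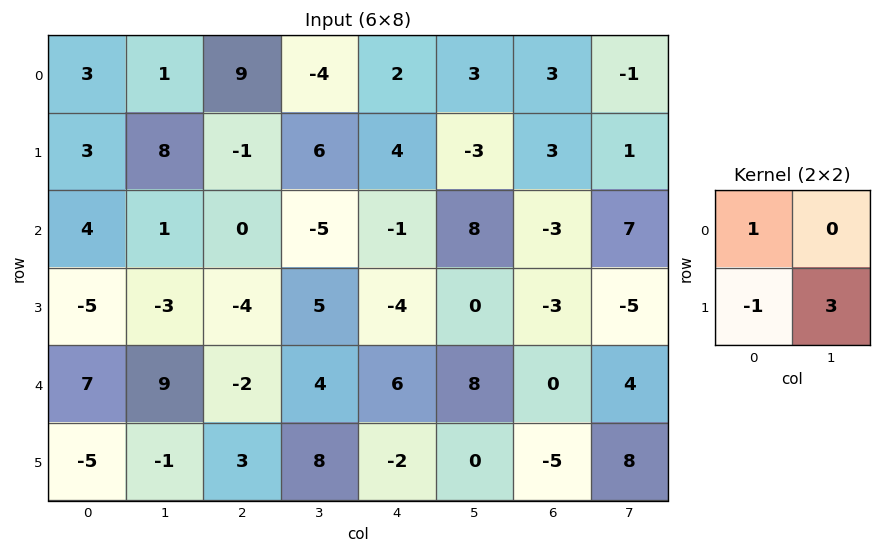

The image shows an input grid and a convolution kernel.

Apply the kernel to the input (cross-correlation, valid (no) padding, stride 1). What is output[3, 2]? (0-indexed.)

The receptive field on the input at this output position is [-4 5 / -2 4]. Elementwise product with the kernel and sum: -4·1 + -2·-1 + 4·3.

10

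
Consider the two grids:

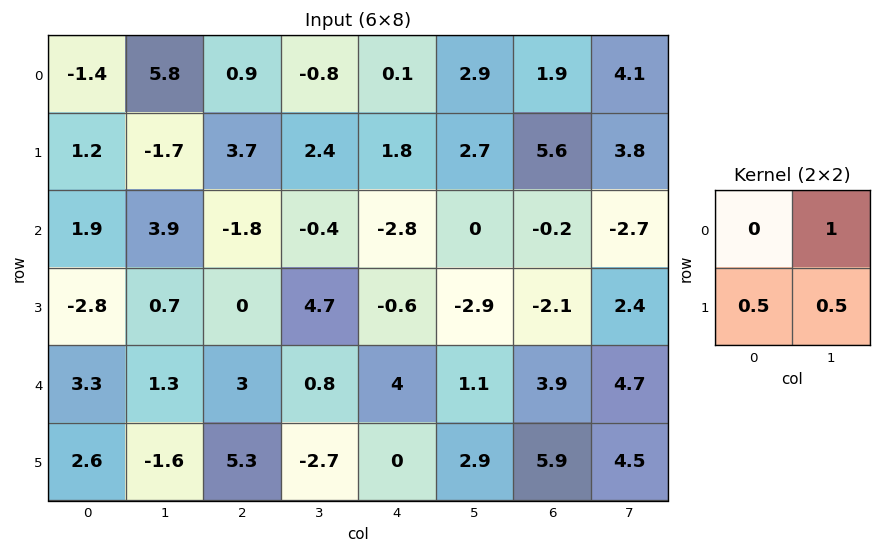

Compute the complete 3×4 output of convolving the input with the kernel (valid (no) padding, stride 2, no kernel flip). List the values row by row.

5.55 2.25 5.15 8.8
2.85 1.95 -1.75 -2.55
1.8 2.1 2.55 9.9

Output[0,0]: The receptive field on the input at this output position is [-1.4 5.8 / 1.2 -1.7]. Elementwise product with the kernel and sum: 5.8·1 + 1.2·0.5 + -1.7·0.5.
Output[0,1]: The receptive field on the input at this output position is [0.9 -0.8 / 3.7 2.4]. Elementwise product with the kernel and sum: -0.8·1 + 3.7·0.5 + 2.4·0.5.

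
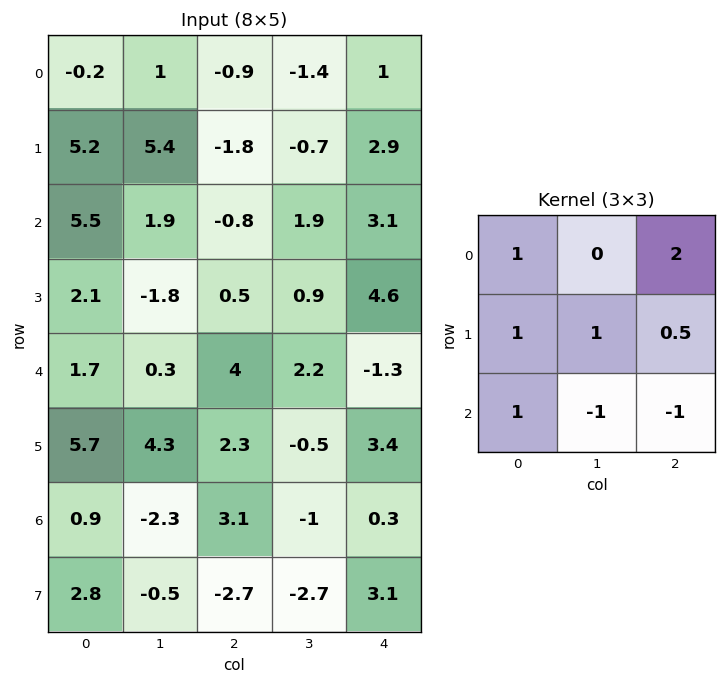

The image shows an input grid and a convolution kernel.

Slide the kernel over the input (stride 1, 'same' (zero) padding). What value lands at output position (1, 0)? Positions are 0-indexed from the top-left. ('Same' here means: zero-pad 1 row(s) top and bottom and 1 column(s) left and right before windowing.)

The receptive field on the zero-padded input at this output position is [0 -0.2 1 / 0 5.2 5.4 / 0 5.5 1.9]. Elementwise product with the kernel and sum: 0·1 + 1·2 + 0·1 + 5.2·1 + 5.4·0.5 + 0·1 + 5.5·-1 + 1.9·-1.

2.5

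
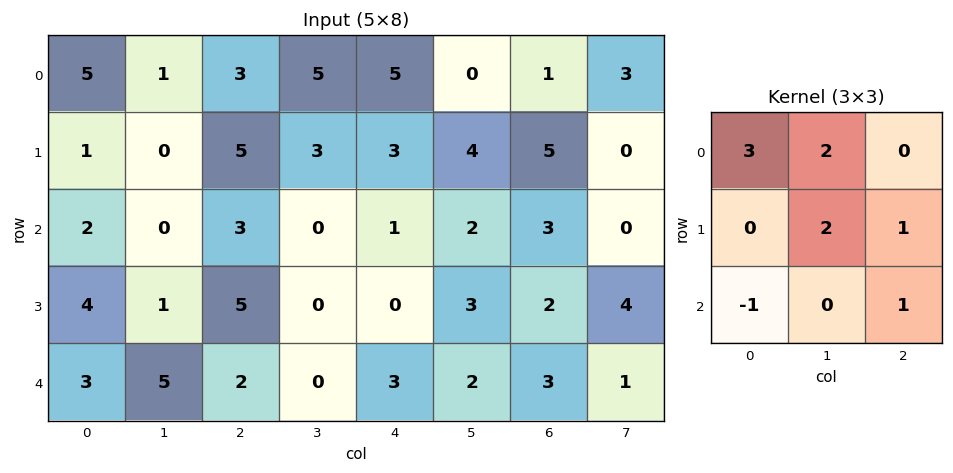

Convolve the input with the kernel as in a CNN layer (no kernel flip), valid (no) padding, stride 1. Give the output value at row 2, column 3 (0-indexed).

7

The receptive field on the input at this output position is [0 1 2 / 0 0 3 / 0 3 2]. Elementwise product with the kernel and sum: 0·3 + 1·2 + 0·2 + 3·1 + 0·-1 + 2·1.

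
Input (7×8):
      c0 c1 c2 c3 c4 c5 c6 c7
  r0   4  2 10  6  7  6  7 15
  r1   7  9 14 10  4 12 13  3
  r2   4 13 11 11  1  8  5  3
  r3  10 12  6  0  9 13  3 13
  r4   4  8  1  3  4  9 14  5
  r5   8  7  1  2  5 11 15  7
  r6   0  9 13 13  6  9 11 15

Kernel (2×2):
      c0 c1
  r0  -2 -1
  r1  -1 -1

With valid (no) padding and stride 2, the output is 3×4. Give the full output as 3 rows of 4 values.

-26 -50 -36 -45
-43 -39 -32 -29
-31 -8 -33 -55

Output[0,0]: The receptive field on the input at this output position is [4 2 / 7 9]. Elementwise product with the kernel and sum: 4·-2 + 2·-1 + 7·-1 + 9·-1.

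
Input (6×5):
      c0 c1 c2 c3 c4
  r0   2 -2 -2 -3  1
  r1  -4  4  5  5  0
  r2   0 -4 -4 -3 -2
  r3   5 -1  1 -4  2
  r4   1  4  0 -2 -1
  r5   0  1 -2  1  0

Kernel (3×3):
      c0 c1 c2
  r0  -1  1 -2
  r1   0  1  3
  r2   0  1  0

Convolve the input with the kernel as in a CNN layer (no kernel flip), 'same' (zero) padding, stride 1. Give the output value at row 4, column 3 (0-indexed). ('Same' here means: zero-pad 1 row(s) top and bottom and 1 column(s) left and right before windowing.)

The receptive field on the zero-padded input at this output position is [1 -4 2 / 0 -2 -1 / -2 1 0]. Elementwise product with the kernel and sum: 1·-1 + -4·1 + 2·-2 + -2·1 + -1·3 + 1·1.

-13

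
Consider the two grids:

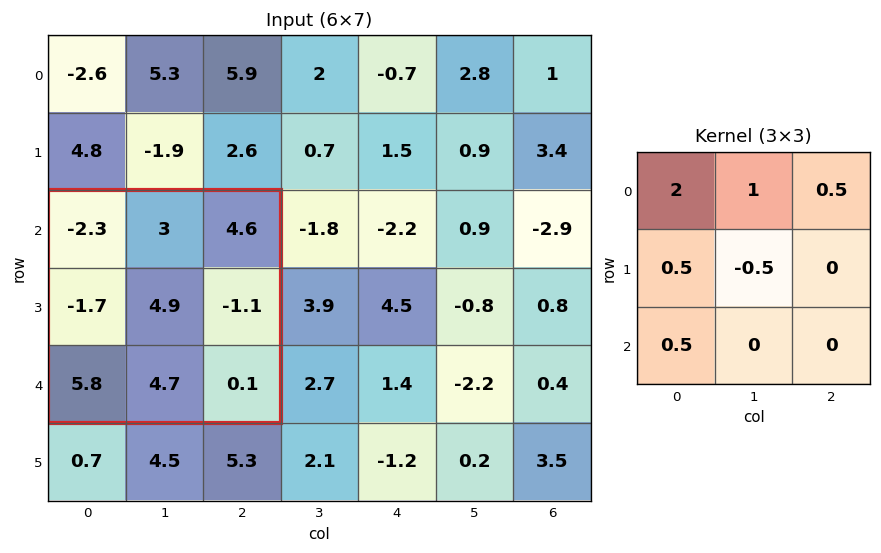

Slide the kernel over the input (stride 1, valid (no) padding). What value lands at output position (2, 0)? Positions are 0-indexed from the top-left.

The receptive field on the input at this output position is [-2.3 3 4.6 / -1.7 4.9 -1.1 / 5.8 4.7 0.1]. Elementwise product with the kernel and sum: -2.3·2 + 3·1 + 4.6·0.5 + -1.7·0.5 + 4.9·-0.5 + 5.8·0.5.

0.3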